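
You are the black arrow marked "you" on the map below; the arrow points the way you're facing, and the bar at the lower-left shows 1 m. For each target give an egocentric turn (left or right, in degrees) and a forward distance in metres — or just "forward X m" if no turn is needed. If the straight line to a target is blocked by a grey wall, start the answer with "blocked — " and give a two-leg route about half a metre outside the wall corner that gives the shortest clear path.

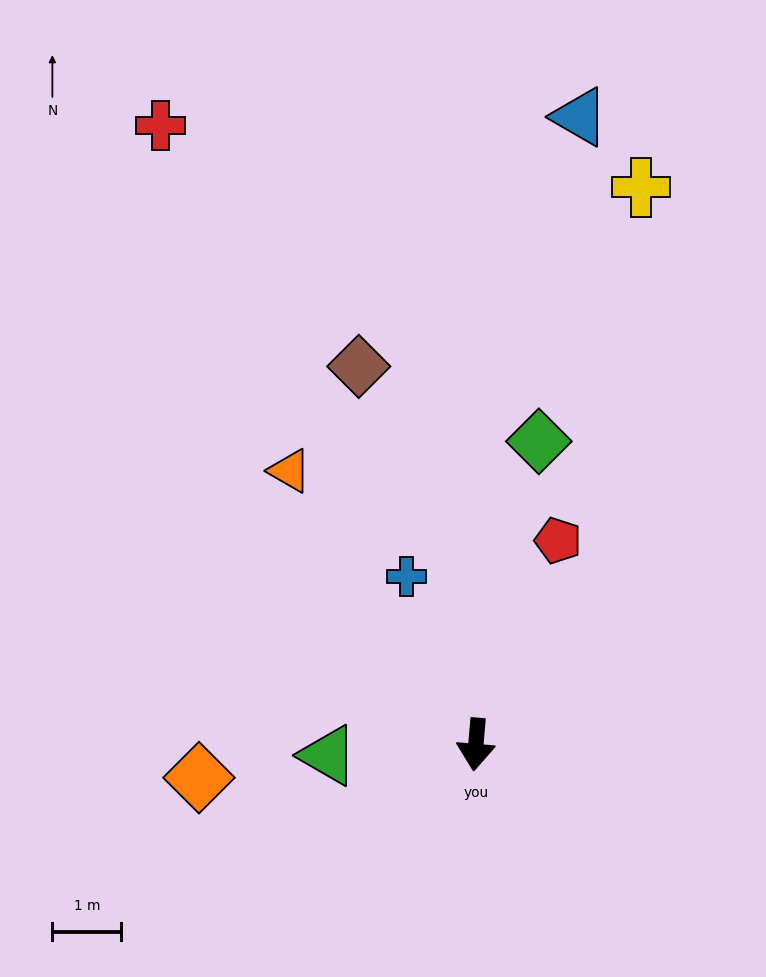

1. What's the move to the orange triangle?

turn right 141°, forward 4.8 m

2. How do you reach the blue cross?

turn right 153°, forward 2.6 m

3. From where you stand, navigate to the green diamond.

turn left 173°, forward 4.5 m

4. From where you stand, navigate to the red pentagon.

turn left 163°, forward 3.2 m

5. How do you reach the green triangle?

turn right 81°, forward 2.1 m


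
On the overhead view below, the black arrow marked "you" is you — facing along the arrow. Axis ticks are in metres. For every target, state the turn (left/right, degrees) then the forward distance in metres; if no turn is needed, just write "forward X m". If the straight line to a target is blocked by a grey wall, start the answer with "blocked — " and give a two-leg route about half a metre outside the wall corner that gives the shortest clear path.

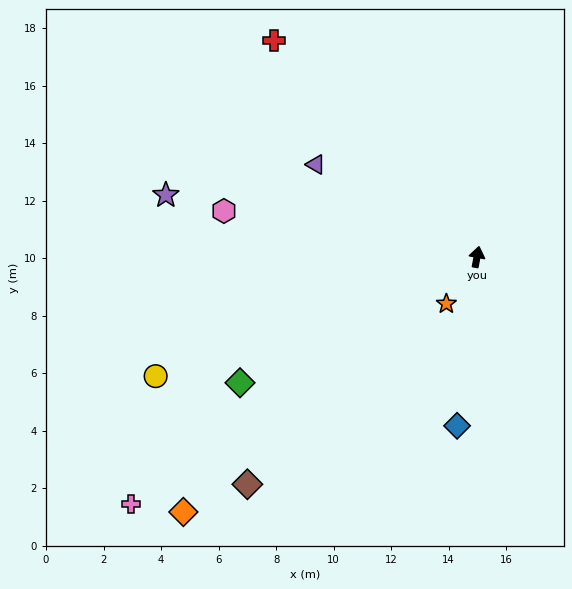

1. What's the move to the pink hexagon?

turn left 90°, forward 8.9 m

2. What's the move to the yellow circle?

turn left 121°, forward 11.9 m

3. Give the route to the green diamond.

turn left 129°, forward 9.3 m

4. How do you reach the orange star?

turn left 158°, forward 1.9 m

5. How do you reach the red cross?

turn left 54°, forward 10.3 m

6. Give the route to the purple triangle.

turn left 71°, forward 6.5 m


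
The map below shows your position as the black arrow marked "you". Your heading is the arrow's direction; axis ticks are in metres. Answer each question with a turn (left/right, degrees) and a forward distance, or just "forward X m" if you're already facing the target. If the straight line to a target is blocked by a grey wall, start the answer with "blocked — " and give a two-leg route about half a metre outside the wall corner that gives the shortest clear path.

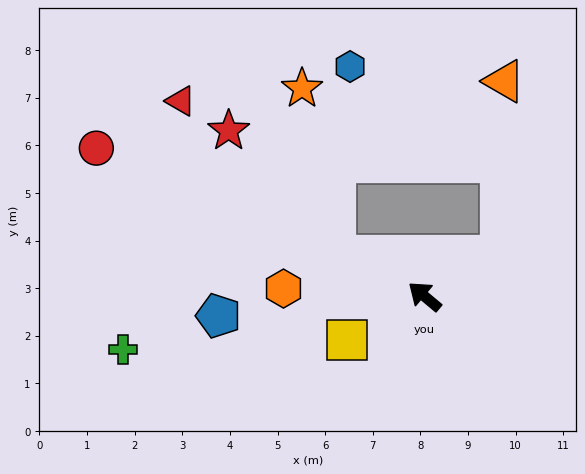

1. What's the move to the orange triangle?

blocked — turn right 112°, forward 1.8 m, then turn left 61°, forward 3.7 m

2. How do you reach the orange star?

blocked — turn left 15°, forward 2.1 m, then turn right 54°, forward 3.6 m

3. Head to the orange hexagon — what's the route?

turn left 37°, forward 3.0 m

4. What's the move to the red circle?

turn left 16°, forward 7.6 m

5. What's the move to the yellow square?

turn left 69°, forward 1.9 m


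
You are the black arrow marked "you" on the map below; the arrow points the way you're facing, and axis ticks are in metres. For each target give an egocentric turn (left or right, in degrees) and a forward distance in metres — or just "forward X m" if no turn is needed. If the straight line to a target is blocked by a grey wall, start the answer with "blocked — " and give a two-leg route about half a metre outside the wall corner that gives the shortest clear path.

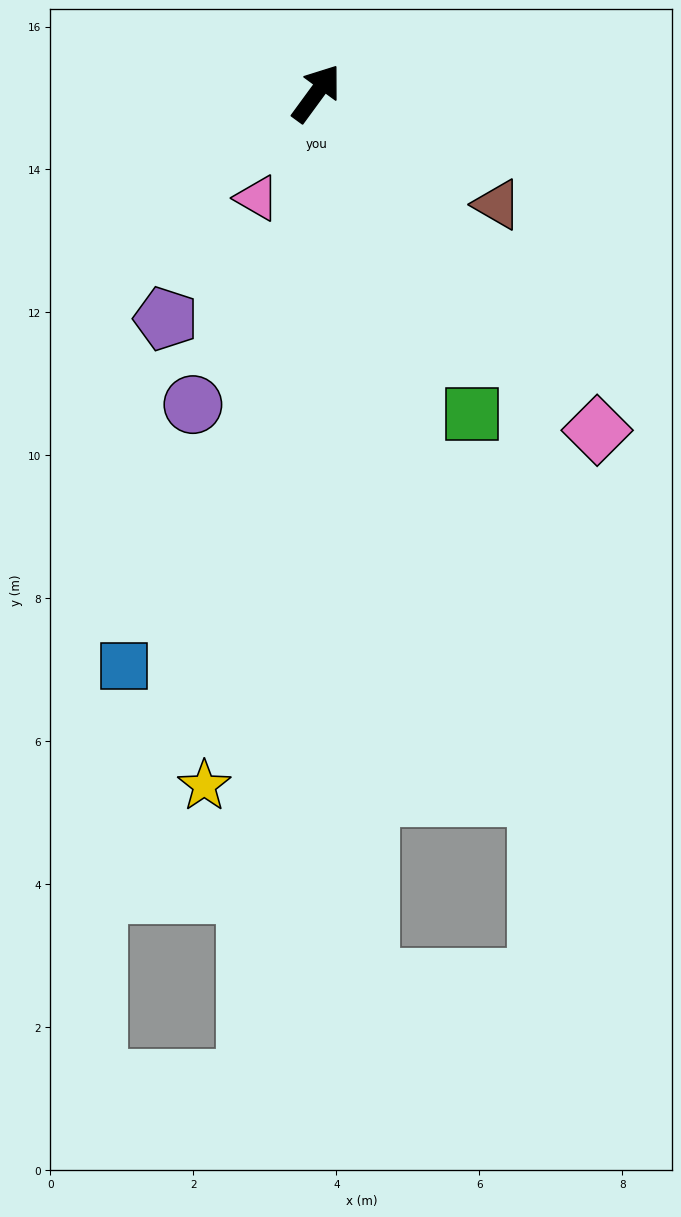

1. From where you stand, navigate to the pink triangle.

turn right 173°, forward 1.7 m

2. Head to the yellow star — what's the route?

turn right 153°, forward 9.8 m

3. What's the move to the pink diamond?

turn right 104°, forward 6.1 m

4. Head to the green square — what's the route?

turn right 118°, forward 5.0 m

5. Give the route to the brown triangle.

turn right 85°, forward 3.0 m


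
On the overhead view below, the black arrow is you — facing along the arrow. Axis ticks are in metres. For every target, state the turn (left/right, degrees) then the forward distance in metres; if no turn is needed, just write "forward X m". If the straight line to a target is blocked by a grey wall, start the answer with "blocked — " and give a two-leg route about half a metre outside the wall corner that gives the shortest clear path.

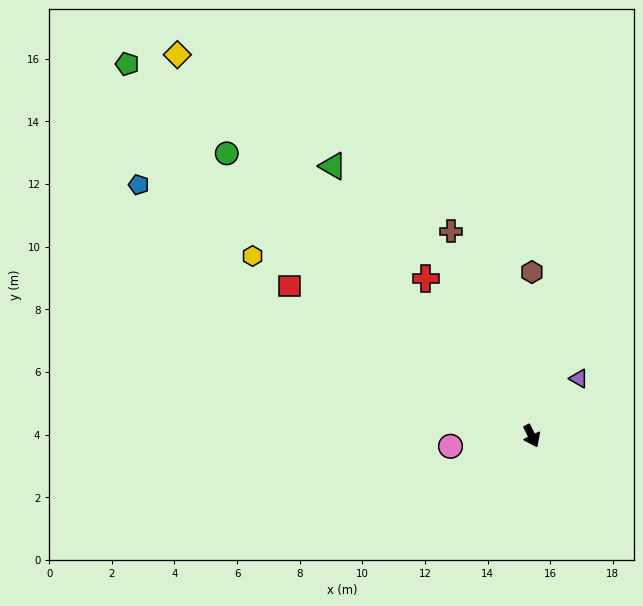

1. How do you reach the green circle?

turn right 159°, forward 13.3 m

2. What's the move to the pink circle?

turn right 109°, forward 2.6 m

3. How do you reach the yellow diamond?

turn right 163°, forward 16.6 m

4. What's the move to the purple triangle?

turn left 115°, forward 2.4 m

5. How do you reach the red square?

turn right 148°, forward 9.1 m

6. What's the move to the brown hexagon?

turn left 154°, forward 5.2 m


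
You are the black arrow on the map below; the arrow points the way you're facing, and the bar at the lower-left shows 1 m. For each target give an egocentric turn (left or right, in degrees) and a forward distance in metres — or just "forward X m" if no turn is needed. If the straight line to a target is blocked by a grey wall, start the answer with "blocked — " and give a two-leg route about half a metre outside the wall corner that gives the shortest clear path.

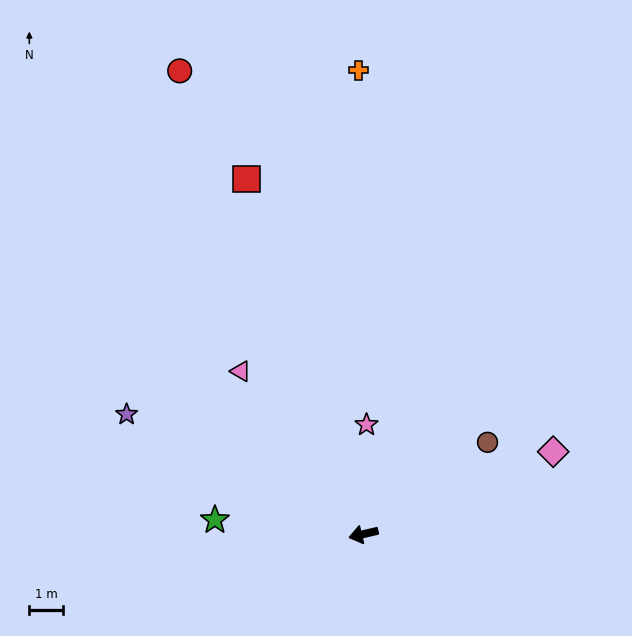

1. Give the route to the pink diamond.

turn right 170°, forward 6.2 m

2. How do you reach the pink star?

turn right 105°, forward 3.3 m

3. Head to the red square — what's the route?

turn right 85°, forward 11.3 m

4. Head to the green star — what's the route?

turn right 19°, forward 4.5 m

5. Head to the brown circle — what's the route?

turn right 157°, forward 4.6 m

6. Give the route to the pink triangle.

turn right 66°, forward 6.1 m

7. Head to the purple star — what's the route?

turn right 40°, forward 8.0 m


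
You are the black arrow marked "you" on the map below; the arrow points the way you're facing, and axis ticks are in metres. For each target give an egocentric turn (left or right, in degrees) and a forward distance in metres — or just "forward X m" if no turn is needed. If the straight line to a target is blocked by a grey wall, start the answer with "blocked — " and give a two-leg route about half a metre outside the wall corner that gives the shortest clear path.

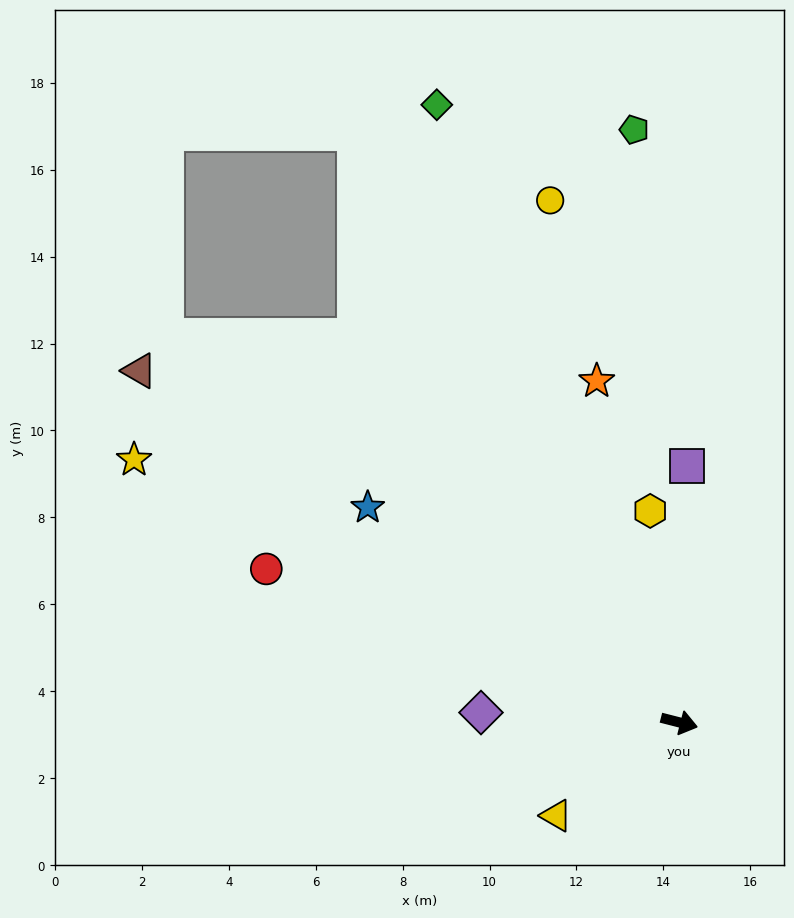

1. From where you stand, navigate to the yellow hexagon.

turn left 112°, forward 4.9 m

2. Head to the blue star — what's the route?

turn left 160°, forward 8.7 m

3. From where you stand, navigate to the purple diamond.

turn right 169°, forward 4.6 m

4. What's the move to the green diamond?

turn left 126°, forward 15.3 m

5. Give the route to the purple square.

turn left 103°, forward 5.9 m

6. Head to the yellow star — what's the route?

turn left 169°, forward 13.9 m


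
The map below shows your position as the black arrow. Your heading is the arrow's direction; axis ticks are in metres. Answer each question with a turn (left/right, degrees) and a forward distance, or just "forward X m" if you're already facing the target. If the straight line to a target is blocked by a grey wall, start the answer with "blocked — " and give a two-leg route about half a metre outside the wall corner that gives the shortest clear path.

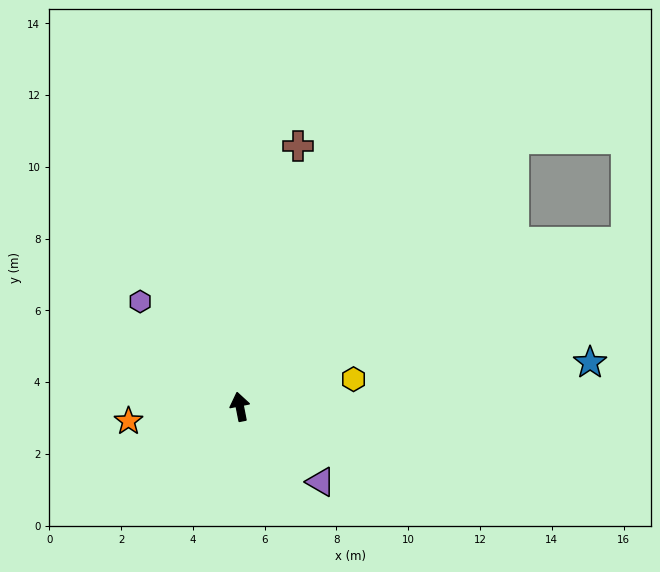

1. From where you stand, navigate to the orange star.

turn left 86°, forward 3.1 m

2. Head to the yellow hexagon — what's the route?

turn right 87°, forward 3.3 m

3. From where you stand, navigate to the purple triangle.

turn right 144°, forward 3.1 m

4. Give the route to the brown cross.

turn right 24°, forward 7.4 m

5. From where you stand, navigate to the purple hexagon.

turn left 32°, forward 4.0 m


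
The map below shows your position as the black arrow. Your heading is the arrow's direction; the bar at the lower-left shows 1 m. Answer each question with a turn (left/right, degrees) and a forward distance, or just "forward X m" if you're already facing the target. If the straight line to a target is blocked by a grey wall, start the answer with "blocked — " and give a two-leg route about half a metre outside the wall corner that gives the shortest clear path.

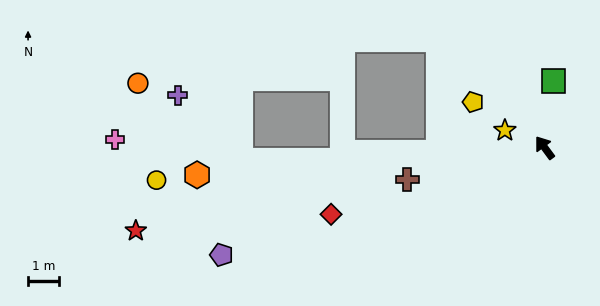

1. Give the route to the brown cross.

turn left 67°, forward 4.6 m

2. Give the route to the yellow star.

turn left 30°, forward 1.4 m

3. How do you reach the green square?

turn right 44°, forward 2.2 m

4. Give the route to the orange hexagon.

turn left 58°, forward 11.4 m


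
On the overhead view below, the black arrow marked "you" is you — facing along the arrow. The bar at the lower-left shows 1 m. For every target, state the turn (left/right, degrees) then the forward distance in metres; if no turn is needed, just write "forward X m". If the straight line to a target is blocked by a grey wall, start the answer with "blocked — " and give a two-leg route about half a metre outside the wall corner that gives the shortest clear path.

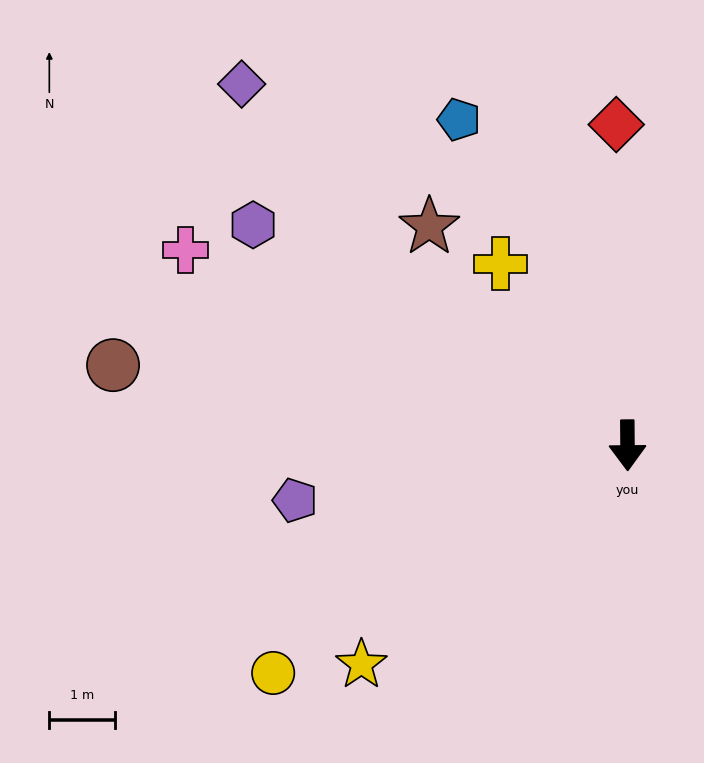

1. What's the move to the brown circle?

turn right 99°, forward 8.0 m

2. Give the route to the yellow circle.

turn right 58°, forward 6.5 m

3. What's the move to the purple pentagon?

turn right 81°, forward 5.2 m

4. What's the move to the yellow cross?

turn right 145°, forward 3.4 m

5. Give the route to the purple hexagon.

turn right 121°, forward 6.7 m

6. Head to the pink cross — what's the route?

turn right 114°, forward 7.4 m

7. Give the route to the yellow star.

turn right 51°, forward 5.3 m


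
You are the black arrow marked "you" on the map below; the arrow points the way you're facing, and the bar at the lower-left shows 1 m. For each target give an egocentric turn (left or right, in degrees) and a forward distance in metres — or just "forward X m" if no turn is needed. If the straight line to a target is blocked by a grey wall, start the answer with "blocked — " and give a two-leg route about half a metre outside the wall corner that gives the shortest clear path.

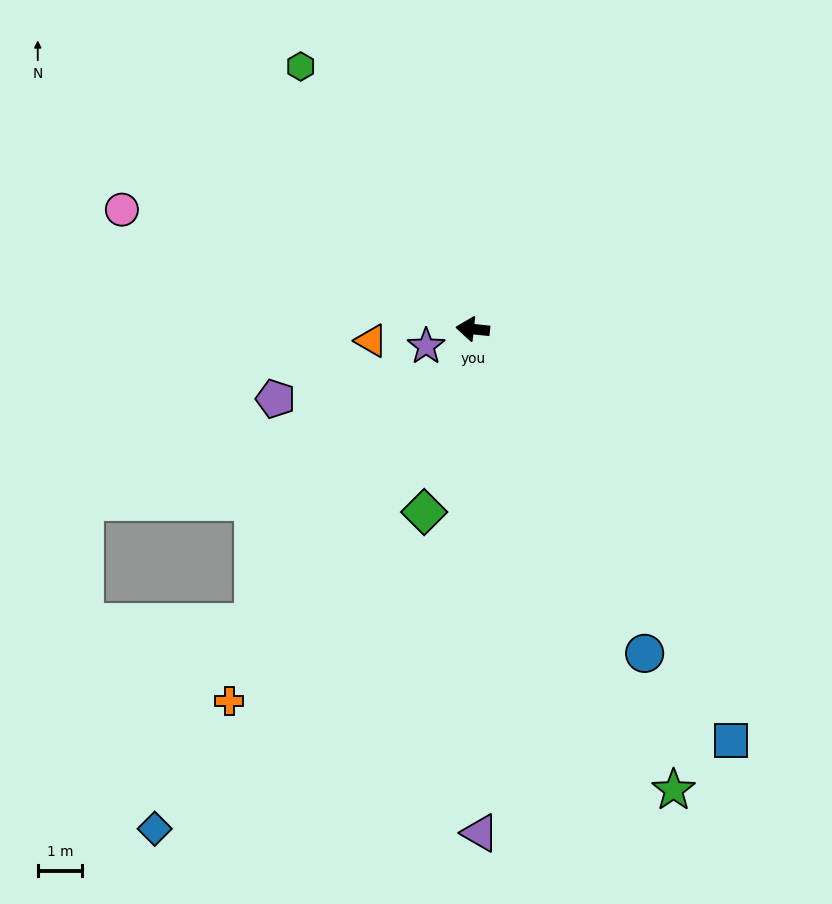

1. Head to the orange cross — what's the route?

turn left 63°, forward 10.0 m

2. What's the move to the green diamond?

turn left 81°, forward 4.2 m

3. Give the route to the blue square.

turn left 128°, forward 10.9 m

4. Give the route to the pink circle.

turn right 13°, forward 8.3 m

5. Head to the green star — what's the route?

turn left 120°, forward 11.3 m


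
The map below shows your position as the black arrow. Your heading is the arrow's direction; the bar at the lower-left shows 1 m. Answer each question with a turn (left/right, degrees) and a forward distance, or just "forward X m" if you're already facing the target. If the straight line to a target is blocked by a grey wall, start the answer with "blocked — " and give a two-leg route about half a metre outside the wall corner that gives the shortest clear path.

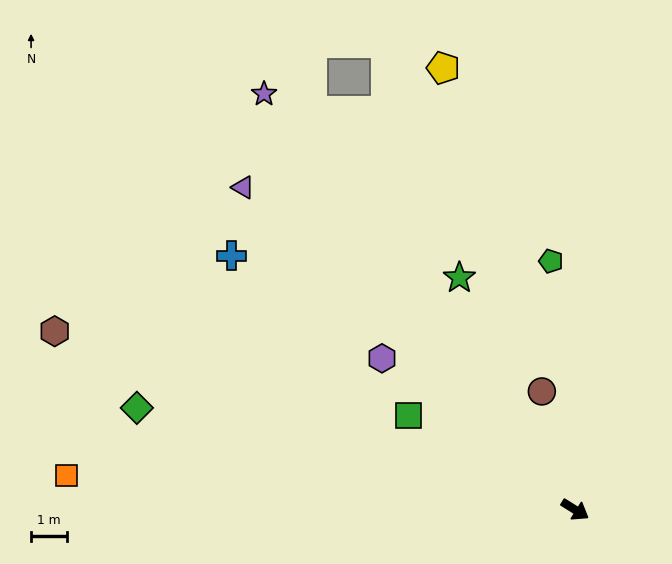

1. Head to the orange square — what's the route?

turn right 152°, forward 14.4 m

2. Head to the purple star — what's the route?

turn left 159°, forward 14.6 m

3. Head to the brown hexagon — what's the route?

turn right 167°, forward 15.5 m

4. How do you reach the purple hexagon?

turn left 174°, forward 6.9 m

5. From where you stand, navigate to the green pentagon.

turn left 127°, forward 7.0 m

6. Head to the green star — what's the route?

turn left 148°, forward 7.3 m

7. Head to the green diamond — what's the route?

turn right 161°, forward 12.7 m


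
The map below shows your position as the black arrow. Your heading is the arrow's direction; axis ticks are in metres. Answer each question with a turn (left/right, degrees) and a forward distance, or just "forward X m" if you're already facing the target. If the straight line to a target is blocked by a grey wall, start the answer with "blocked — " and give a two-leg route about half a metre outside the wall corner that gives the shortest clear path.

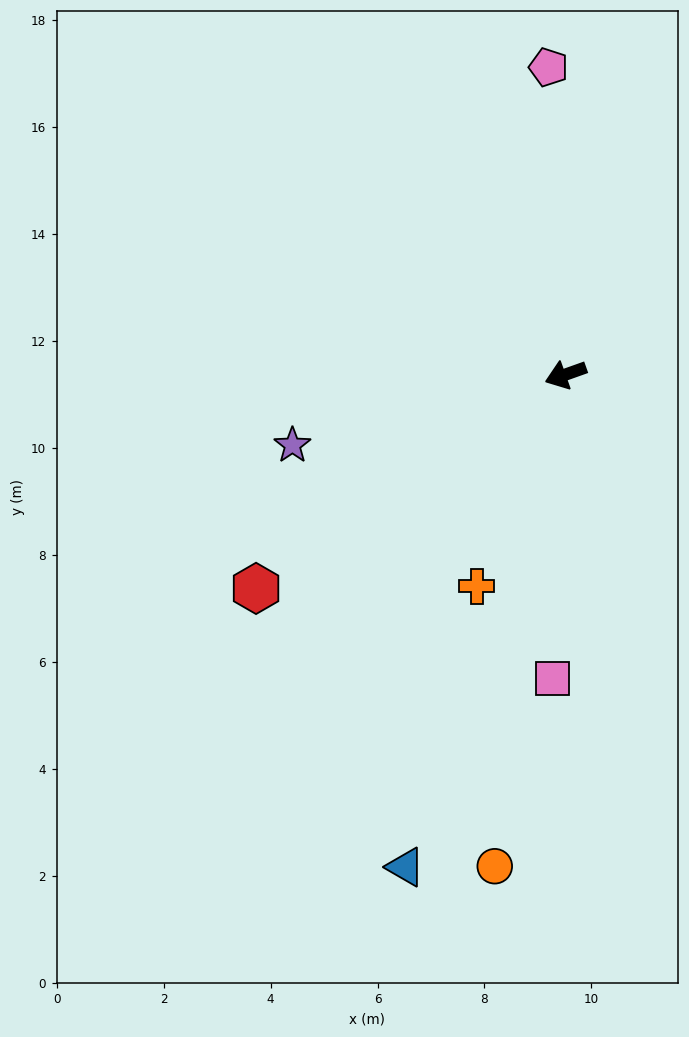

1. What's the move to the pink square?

turn left 68°, forward 5.7 m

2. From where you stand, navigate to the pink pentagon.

turn right 106°, forward 5.8 m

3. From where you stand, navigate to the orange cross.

turn left 48°, forward 4.3 m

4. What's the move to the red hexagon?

turn left 15°, forward 7.0 m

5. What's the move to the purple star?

turn right 5°, forward 5.3 m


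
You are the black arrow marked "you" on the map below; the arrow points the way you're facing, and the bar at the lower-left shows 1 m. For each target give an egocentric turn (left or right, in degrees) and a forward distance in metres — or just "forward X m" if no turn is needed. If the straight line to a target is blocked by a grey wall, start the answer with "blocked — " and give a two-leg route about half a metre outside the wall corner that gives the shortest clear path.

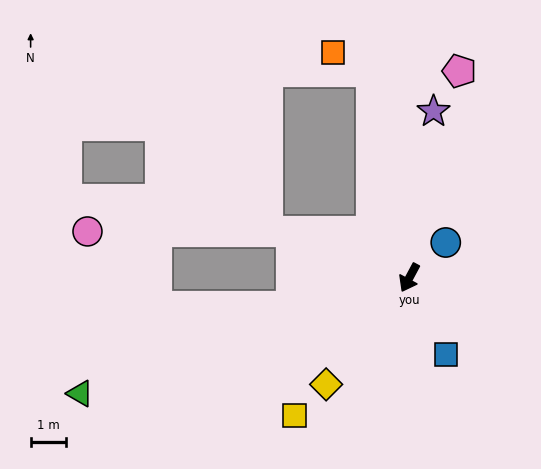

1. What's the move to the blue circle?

turn left 162°, forward 1.4 m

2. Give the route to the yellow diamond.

turn right 10°, forward 3.8 m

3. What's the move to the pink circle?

blocked — turn right 83°, forward 3.6 m, then turn left 21°, forward 5.8 m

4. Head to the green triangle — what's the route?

turn right 42°, forward 9.9 m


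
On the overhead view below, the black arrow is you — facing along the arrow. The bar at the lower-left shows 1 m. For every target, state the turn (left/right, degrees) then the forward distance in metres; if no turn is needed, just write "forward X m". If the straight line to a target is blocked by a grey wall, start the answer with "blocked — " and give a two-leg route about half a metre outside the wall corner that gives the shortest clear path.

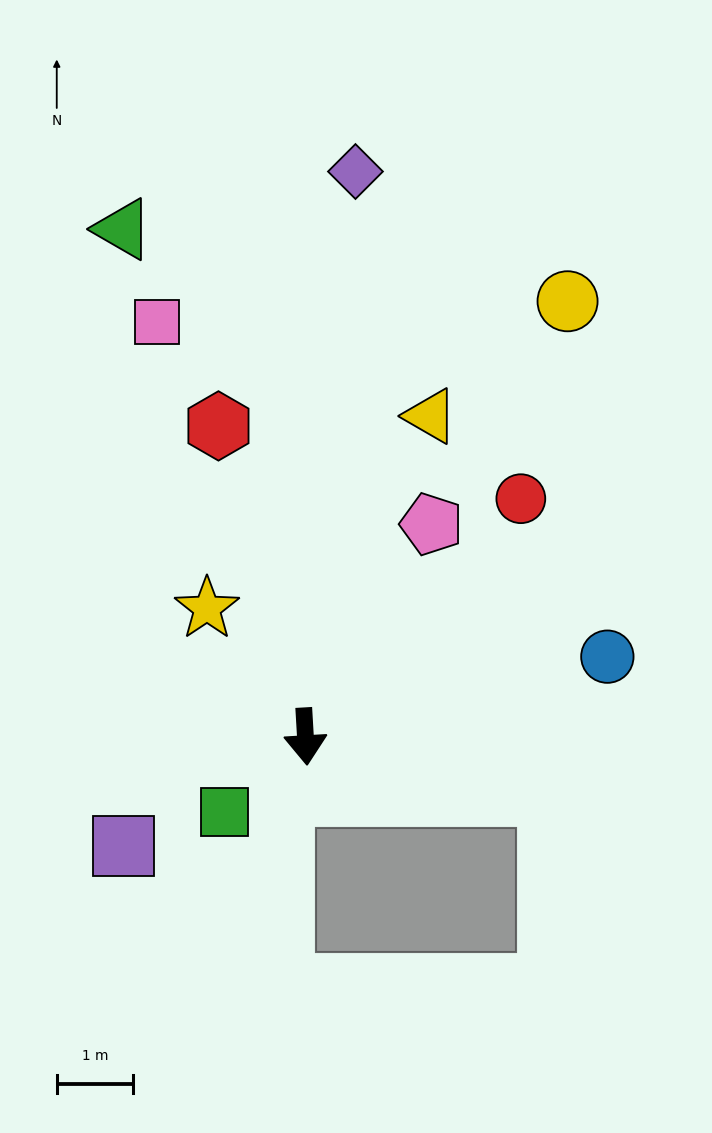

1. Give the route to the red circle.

turn left 135°, forward 4.2 m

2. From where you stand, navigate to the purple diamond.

turn left 172°, forward 7.4 m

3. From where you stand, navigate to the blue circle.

turn left 102°, forward 4.1 m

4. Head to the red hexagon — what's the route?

turn right 168°, forward 4.2 m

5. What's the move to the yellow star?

turn right 146°, forward 2.1 m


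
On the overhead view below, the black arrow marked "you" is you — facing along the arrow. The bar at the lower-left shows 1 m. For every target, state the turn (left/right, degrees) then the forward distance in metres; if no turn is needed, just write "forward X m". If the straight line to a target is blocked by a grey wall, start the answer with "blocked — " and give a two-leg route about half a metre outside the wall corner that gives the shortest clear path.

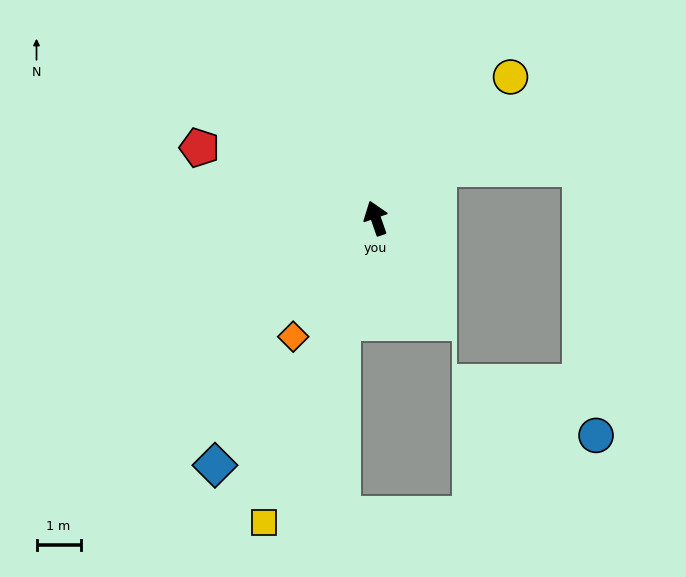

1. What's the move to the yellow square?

turn left 141°, forward 7.4 m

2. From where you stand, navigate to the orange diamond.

turn left 126°, forward 3.3 m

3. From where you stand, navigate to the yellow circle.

turn right 63°, forward 4.4 m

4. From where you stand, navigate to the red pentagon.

turn left 49°, forward 4.3 m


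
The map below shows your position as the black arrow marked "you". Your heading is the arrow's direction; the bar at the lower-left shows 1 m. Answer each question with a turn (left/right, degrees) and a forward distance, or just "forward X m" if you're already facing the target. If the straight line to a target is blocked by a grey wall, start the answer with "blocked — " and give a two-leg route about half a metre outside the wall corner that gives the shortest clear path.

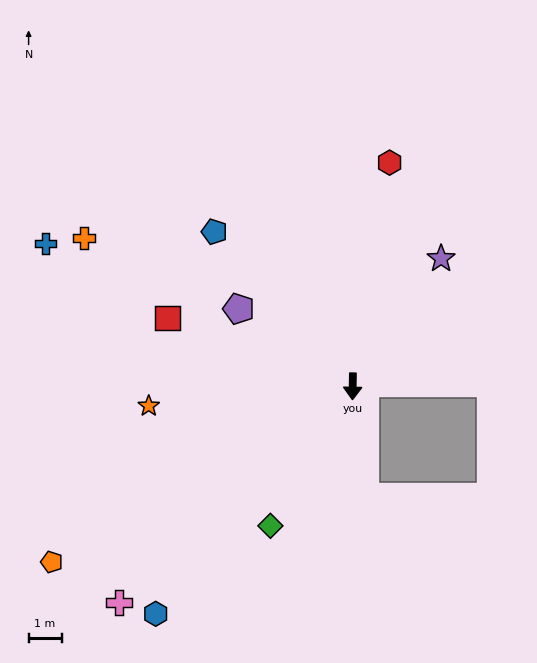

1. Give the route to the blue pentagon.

turn right 137°, forward 6.3 m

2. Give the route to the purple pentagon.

turn right 123°, forward 4.2 m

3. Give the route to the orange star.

turn right 84°, forward 6.2 m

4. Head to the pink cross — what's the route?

turn right 46°, forward 9.7 m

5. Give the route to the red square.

turn right 109°, forward 6.0 m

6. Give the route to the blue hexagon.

turn right 40°, forward 9.1 m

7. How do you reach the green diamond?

turn right 30°, forward 4.9 m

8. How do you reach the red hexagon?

turn left 172°, forward 6.9 m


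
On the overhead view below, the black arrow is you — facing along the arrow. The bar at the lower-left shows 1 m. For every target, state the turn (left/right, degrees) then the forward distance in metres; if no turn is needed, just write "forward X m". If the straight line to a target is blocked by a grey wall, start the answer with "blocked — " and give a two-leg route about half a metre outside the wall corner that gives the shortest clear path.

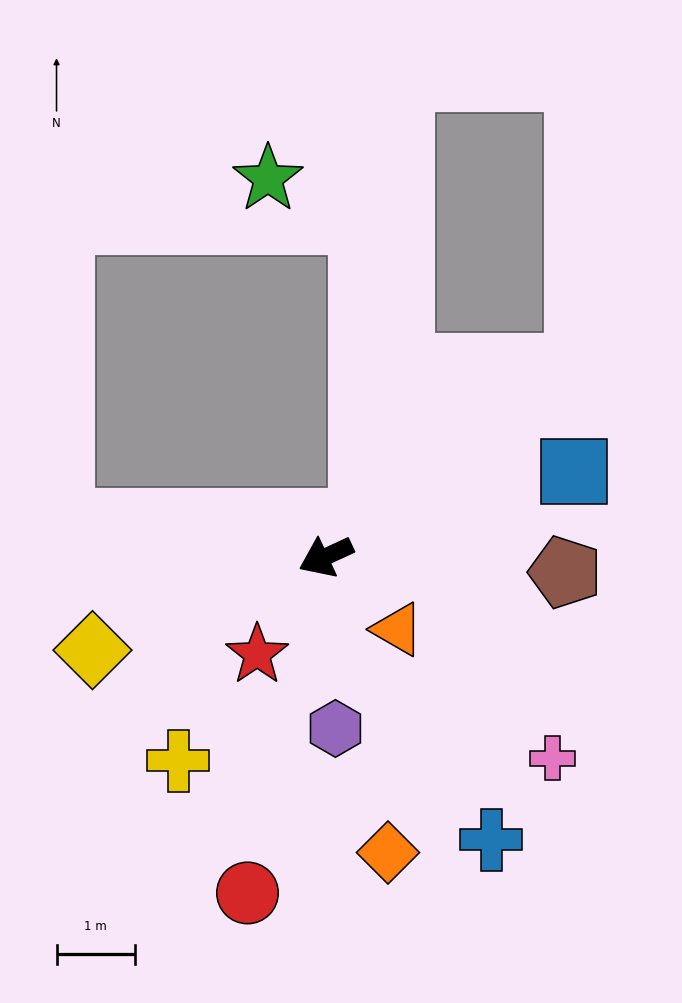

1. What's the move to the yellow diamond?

turn right 3°, forward 3.2 m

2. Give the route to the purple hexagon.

turn left 68°, forward 2.2 m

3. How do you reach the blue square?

turn left 174°, forward 3.3 m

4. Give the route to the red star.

turn left 30°, forward 1.5 m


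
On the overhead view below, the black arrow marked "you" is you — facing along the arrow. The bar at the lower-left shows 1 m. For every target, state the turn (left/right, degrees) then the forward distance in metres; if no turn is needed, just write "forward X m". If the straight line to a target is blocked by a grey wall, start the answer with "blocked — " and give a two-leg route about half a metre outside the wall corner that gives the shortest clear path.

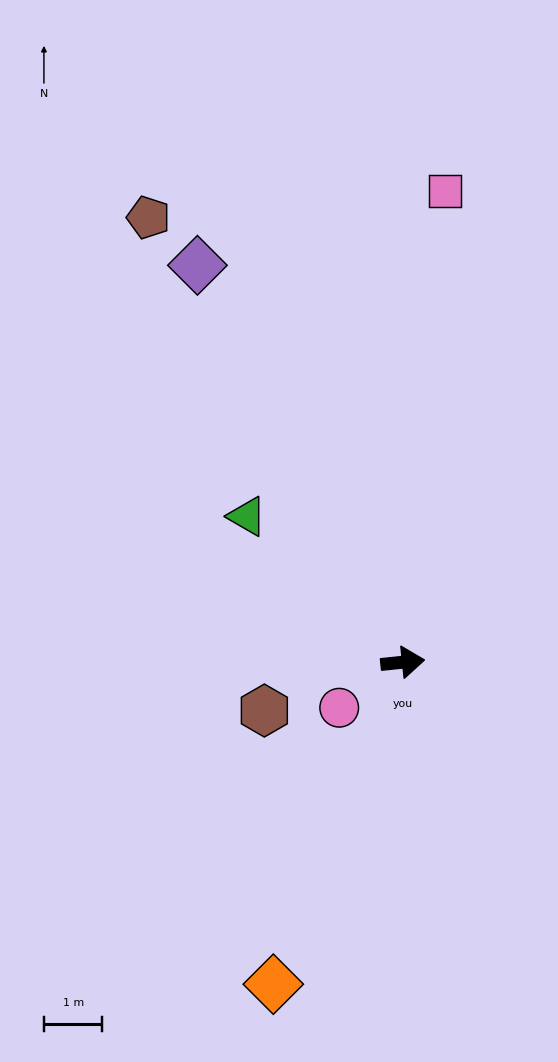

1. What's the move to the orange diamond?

turn right 118°, forward 5.9 m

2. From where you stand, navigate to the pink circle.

turn right 150°, forward 1.3 m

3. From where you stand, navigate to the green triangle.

turn left 131°, forward 3.6 m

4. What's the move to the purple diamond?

turn left 111°, forward 7.6 m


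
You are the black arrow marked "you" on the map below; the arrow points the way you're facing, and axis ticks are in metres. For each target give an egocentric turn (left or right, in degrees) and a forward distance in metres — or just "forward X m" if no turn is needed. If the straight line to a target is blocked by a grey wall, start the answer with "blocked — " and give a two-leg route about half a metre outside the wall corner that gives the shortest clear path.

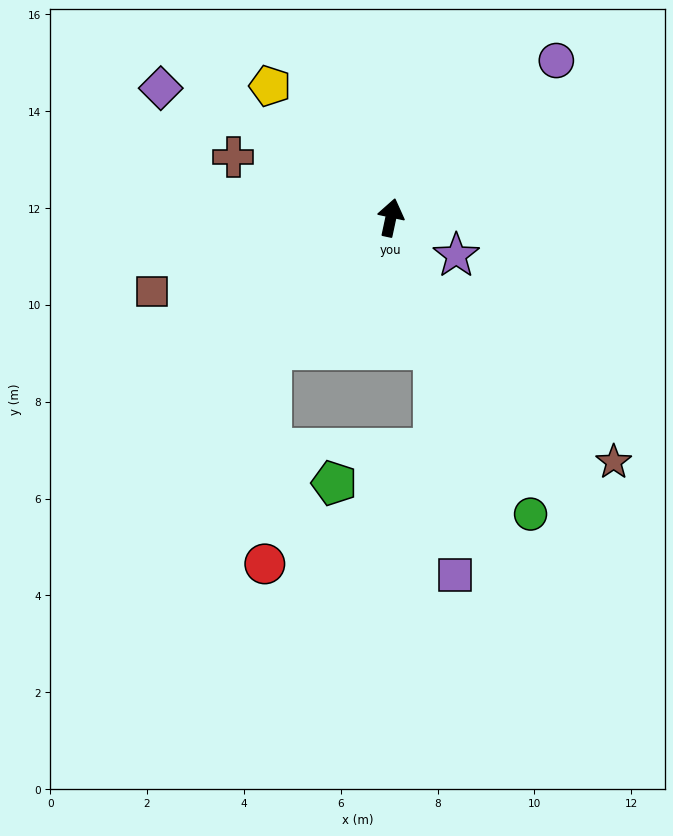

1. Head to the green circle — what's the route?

turn right 143°, forward 6.8 m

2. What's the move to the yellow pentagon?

turn left 55°, forward 3.7 m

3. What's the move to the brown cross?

turn left 81°, forward 3.5 m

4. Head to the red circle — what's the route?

blocked — turn left 150°, forward 3.7 m, then turn left 40°, forward 4.4 m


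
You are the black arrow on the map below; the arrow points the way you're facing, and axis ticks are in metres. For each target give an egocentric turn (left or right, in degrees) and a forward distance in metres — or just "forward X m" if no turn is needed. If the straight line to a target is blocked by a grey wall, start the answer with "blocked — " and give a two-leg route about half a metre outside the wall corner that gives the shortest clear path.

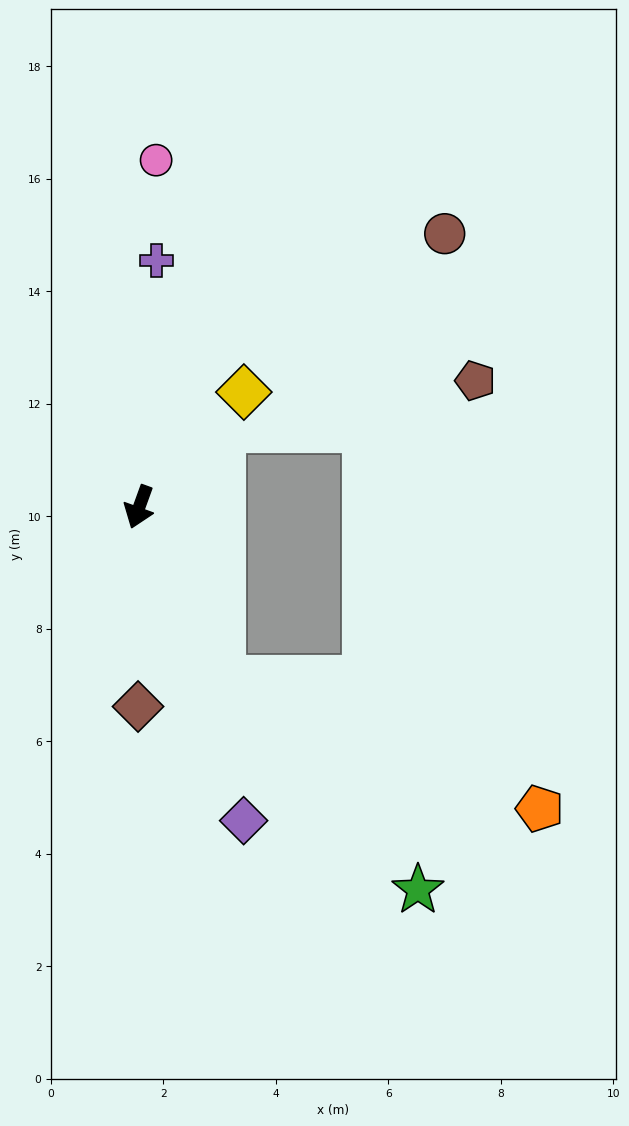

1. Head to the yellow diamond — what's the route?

turn left 158°, forward 2.8 m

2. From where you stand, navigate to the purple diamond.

turn left 38°, forward 5.9 m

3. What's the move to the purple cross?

turn right 164°, forward 4.4 m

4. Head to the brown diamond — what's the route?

turn left 20°, forward 3.5 m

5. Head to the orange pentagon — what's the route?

blocked — turn left 46°, forward 3.4 m, then turn left 42°, forward 6.1 m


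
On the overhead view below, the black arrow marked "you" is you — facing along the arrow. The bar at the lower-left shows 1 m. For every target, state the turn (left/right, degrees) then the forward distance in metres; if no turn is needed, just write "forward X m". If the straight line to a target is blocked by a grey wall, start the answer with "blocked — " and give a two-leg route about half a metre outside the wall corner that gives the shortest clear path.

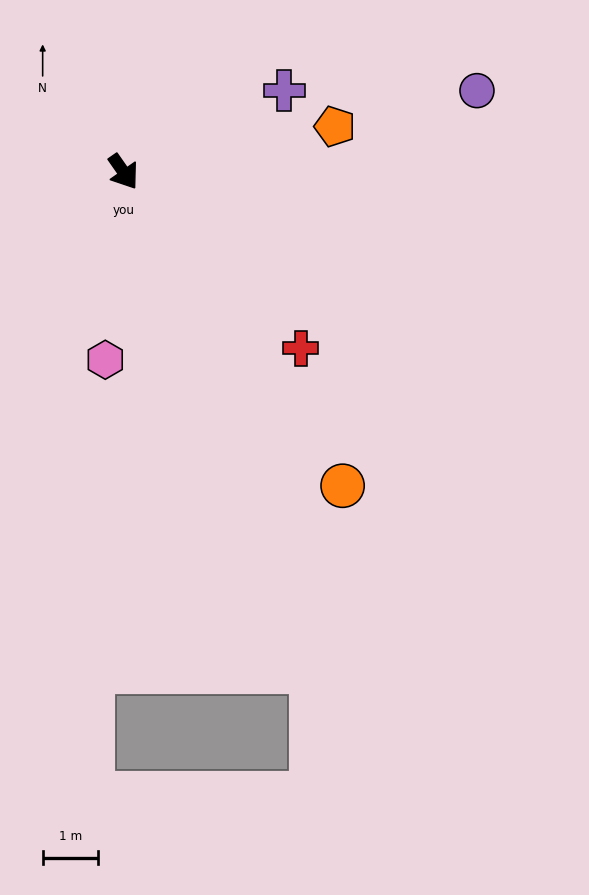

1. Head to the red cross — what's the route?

turn left 10°, forward 4.5 m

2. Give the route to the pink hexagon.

turn right 40°, forward 3.4 m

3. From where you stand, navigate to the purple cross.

turn left 82°, forward 3.3 m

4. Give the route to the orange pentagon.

turn left 67°, forward 3.9 m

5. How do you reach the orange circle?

forward 6.9 m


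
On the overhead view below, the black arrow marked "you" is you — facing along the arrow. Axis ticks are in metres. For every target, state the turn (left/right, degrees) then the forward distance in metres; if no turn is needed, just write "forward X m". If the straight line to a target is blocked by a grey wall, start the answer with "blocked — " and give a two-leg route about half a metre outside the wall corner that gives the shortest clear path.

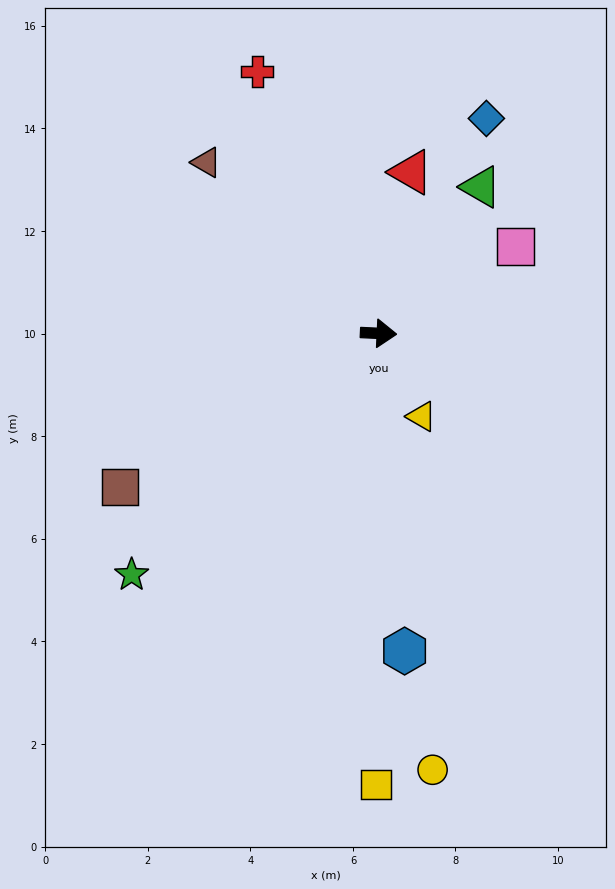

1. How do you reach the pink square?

turn left 35°, forward 3.2 m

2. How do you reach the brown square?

turn right 147°, forward 5.9 m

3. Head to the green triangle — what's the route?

turn left 58°, forward 3.5 m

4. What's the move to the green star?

turn right 133°, forward 6.7 m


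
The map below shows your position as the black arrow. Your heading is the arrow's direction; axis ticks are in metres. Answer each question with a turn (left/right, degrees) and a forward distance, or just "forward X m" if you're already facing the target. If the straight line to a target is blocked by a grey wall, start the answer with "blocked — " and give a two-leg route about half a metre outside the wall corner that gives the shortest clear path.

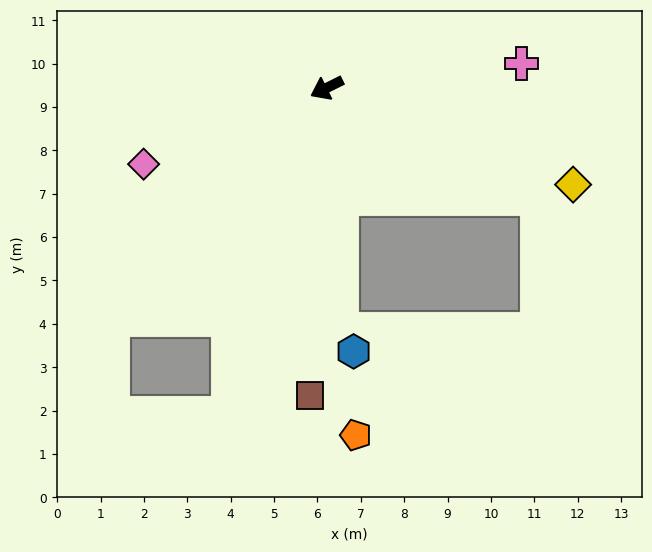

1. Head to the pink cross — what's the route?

turn left 161°, forward 4.5 m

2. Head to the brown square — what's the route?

turn left 60°, forward 7.1 m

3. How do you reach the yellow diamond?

turn left 132°, forward 6.1 m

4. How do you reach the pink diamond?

turn right 4°, forward 4.6 m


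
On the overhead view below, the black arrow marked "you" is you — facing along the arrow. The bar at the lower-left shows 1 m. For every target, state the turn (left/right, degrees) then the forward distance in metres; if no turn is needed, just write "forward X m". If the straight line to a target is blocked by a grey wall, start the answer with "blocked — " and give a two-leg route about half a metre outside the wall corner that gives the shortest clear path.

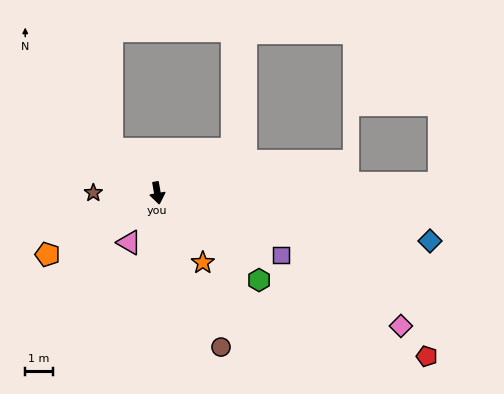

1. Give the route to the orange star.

turn left 23°, forward 3.0 m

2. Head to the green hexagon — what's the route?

turn left 40°, forward 4.9 m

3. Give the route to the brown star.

turn right 100°, forward 2.3 m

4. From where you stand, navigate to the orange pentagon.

turn right 71°, forward 4.6 m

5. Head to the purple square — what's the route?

turn left 54°, forward 5.1 m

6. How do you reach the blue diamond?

turn left 70°, forward 10.1 m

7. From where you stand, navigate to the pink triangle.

turn right 40°, forward 2.1 m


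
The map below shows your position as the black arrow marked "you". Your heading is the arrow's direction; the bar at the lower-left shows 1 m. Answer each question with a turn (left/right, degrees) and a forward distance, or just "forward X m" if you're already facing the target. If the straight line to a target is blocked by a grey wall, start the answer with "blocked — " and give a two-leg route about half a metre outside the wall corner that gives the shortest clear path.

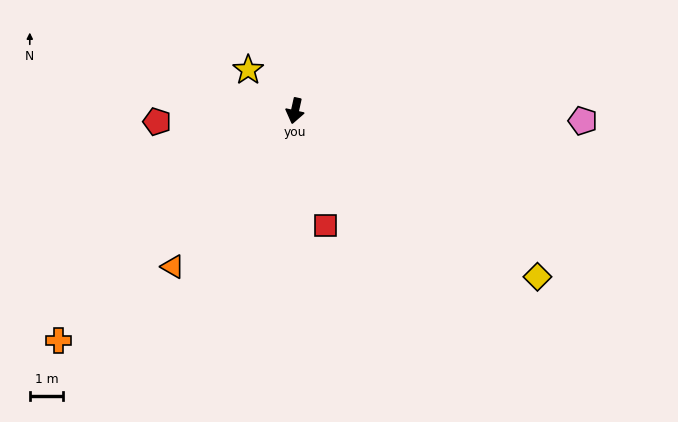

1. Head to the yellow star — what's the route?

turn right 119°, forward 1.9 m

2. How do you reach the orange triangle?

turn right 26°, forward 5.9 m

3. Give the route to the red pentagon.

turn right 73°, forward 4.1 m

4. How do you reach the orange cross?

turn right 33°, forward 9.9 m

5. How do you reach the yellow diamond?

turn left 68°, forward 8.8 m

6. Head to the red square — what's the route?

turn left 28°, forward 3.6 m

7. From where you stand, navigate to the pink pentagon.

turn left 101°, forward 8.6 m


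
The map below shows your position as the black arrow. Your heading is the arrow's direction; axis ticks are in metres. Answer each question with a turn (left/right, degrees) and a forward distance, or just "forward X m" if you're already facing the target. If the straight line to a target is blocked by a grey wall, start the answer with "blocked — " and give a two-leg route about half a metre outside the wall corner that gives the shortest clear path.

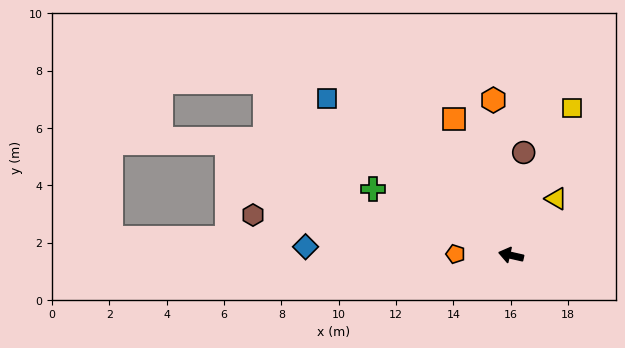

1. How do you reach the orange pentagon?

turn left 12°, forward 1.9 m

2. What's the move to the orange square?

turn right 54°, forward 5.2 m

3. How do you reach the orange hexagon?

turn right 71°, forward 5.5 m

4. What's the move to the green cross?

turn right 13°, forward 5.3 m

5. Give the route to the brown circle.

turn right 84°, forward 3.6 m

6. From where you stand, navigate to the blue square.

turn right 28°, forward 8.4 m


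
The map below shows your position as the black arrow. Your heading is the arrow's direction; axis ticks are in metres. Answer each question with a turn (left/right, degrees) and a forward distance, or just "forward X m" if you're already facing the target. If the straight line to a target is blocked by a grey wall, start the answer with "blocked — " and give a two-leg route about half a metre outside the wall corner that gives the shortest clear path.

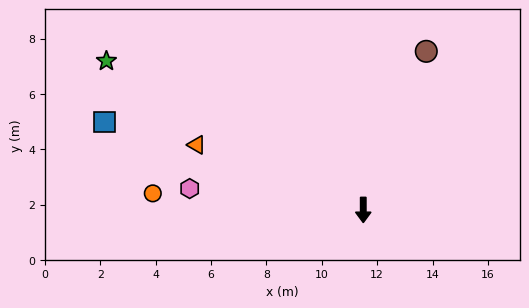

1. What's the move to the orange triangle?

turn right 111°, forward 6.5 m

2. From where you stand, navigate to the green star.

turn right 120°, forward 10.7 m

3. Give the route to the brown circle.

turn left 158°, forward 6.2 m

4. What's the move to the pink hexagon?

turn right 97°, forward 6.3 m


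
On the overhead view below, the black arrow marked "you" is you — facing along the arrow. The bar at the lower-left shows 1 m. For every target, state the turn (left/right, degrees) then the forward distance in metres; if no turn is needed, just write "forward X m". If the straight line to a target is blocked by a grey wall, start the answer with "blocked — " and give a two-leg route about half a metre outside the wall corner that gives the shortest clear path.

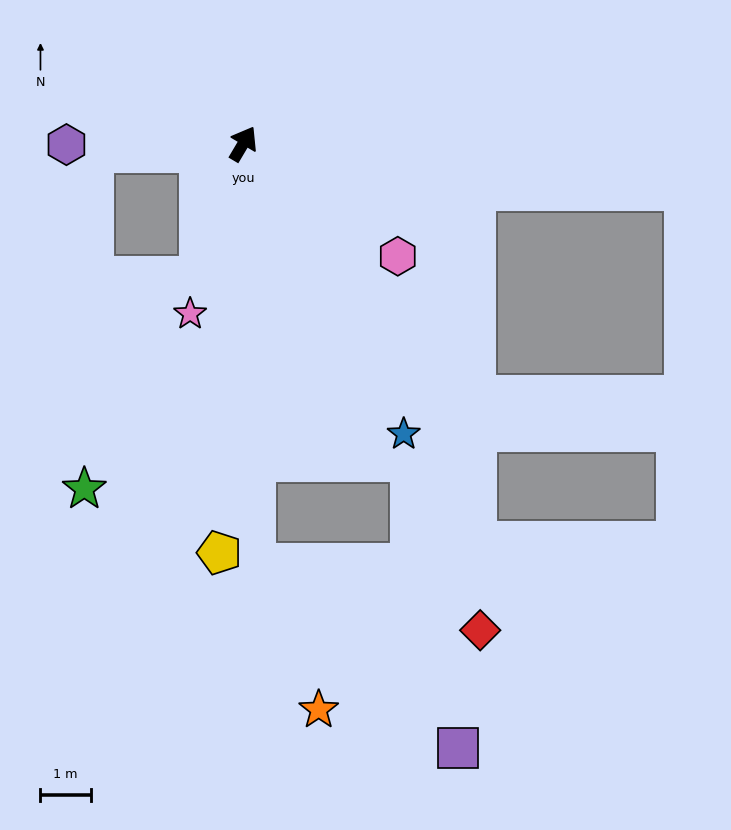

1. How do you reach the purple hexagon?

turn left 121°, forward 3.5 m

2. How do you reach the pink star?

turn right 167°, forward 3.5 m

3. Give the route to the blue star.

turn right 120°, forward 6.6 m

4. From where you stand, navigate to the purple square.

blocked — turn right 148°, forward 8.3 m, then turn left 47°, forward 5.4 m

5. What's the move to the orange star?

blocked — turn right 148°, forward 8.3 m, then turn left 23°, forward 3.2 m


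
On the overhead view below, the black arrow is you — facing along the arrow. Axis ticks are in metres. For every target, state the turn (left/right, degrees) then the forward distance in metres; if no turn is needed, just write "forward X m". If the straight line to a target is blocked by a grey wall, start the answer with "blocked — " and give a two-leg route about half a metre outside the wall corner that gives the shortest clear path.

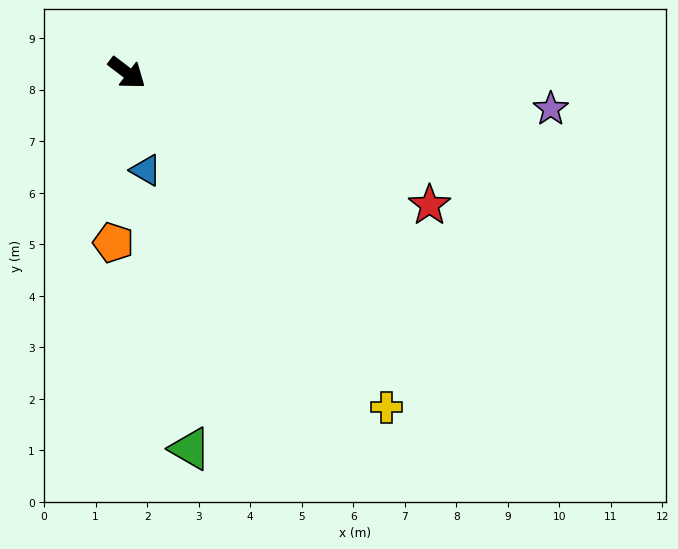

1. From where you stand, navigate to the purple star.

turn left 32°, forward 8.3 m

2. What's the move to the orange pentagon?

turn right 57°, forward 3.3 m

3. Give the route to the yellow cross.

turn right 15°, forward 8.2 m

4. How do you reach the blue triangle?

turn right 42°, forward 1.9 m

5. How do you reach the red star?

turn left 14°, forward 6.4 m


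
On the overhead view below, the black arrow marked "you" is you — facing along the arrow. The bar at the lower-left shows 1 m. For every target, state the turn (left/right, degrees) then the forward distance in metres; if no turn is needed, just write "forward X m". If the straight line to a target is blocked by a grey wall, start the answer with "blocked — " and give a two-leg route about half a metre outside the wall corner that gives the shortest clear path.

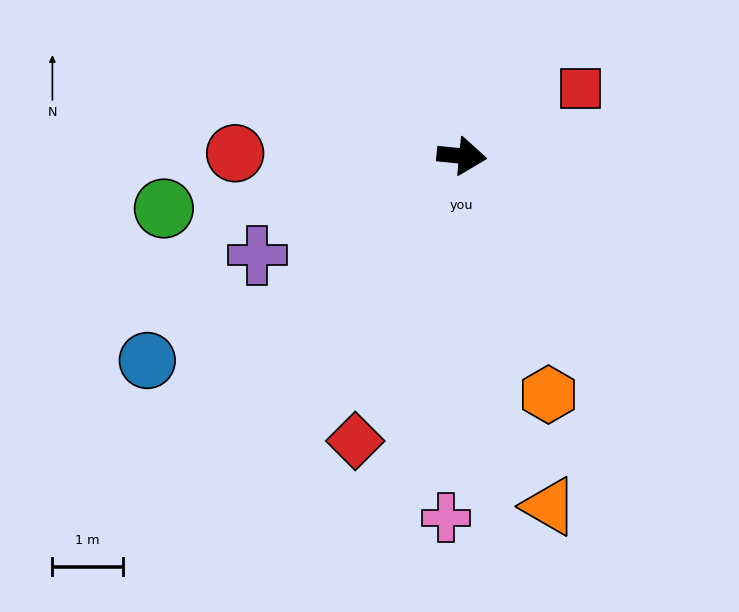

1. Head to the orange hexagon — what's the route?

turn right 64°, forward 3.6 m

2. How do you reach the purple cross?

turn right 148°, forward 3.2 m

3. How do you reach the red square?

turn left 35°, forward 1.9 m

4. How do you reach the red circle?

turn right 175°, forward 3.2 m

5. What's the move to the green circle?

turn right 164°, forward 4.3 m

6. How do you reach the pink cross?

turn right 87°, forward 5.1 m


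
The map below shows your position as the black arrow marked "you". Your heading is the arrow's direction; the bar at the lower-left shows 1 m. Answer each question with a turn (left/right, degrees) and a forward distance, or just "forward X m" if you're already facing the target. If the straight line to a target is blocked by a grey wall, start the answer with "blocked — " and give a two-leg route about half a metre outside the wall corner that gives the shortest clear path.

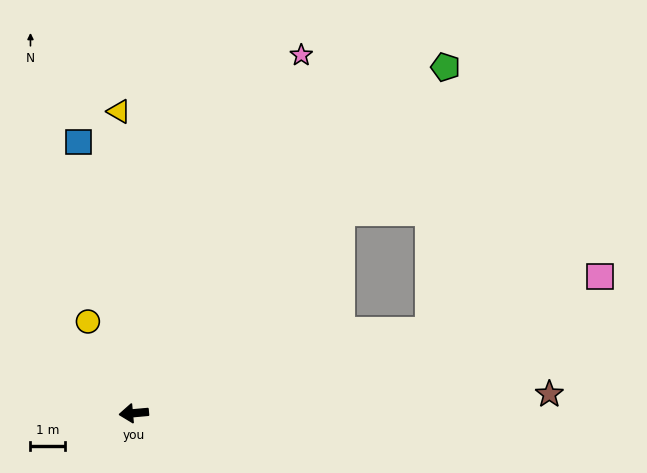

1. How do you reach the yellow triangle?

turn right 92°, forward 8.7 m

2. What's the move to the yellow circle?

turn right 69°, forward 3.0 m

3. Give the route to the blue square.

turn right 84°, forward 8.0 m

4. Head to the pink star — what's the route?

turn right 120°, forward 11.4 m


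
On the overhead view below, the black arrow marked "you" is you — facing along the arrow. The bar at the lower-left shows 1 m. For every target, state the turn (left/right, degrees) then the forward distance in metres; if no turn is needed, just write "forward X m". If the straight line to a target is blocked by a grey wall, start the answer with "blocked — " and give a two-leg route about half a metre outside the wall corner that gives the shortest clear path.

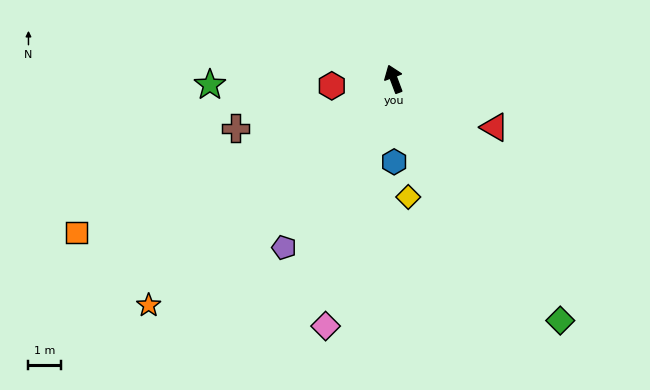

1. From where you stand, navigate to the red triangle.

turn right 136°, forward 3.4 m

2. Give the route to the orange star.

turn left 112°, forward 10.2 m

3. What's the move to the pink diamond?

turn left 144°, forward 7.9 m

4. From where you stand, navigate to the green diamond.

turn right 166°, forward 9.0 m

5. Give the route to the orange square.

turn left 95°, forward 10.8 m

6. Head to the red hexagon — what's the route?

turn left 76°, forward 1.9 m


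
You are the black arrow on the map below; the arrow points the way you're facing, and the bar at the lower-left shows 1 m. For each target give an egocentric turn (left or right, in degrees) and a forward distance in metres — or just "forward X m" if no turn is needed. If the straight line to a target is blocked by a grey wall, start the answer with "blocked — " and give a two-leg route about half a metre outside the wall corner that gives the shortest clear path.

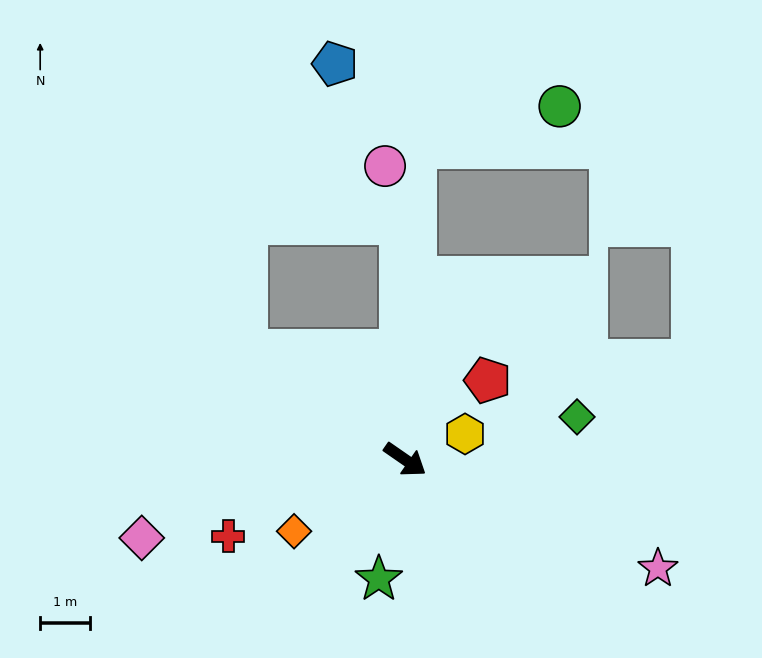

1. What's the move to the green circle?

blocked — turn left 123°, forward 6.2 m, then turn right 72°, forward 3.0 m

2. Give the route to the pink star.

turn left 11°, forward 5.5 m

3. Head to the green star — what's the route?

turn right 68°, forward 2.4 m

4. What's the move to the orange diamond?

turn right 112°, forward 2.6 m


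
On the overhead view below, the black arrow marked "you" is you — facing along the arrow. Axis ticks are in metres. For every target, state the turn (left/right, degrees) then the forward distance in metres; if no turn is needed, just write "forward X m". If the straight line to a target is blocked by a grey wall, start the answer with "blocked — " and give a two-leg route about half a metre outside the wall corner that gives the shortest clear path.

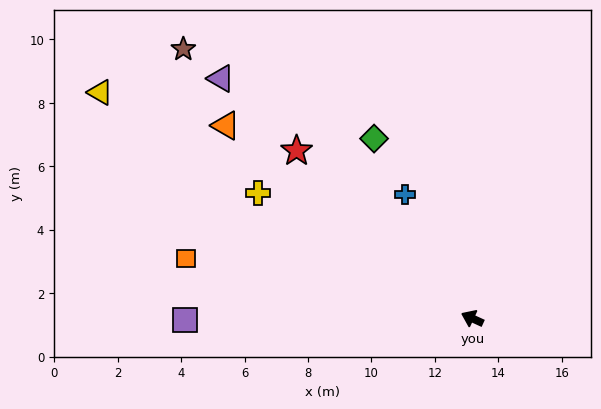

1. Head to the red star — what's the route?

turn right 19°, forward 7.7 m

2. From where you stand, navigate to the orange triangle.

turn right 13°, forward 9.9 m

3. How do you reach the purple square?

turn left 25°, forward 9.1 m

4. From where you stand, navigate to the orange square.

turn left 13°, forward 9.2 m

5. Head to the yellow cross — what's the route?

turn right 6°, forward 7.8 m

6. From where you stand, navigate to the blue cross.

turn right 37°, forward 4.4 m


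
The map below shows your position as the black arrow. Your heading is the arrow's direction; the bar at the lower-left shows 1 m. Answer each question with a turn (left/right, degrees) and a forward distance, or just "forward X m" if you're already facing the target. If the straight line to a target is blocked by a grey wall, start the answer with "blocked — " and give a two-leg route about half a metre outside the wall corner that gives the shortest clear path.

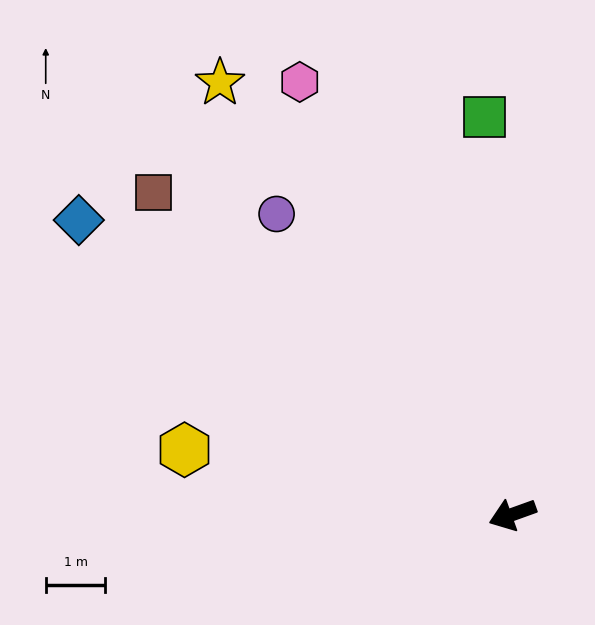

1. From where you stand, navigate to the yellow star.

turn right 76°, forward 8.8 m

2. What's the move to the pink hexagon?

turn right 84°, forward 8.1 m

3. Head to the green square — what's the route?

turn right 106°, forward 6.7 m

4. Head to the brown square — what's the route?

turn right 62°, forward 8.1 m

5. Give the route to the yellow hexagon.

turn right 31°, forward 5.6 m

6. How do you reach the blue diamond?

turn right 54°, forward 8.8 m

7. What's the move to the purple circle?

turn right 72°, forward 6.4 m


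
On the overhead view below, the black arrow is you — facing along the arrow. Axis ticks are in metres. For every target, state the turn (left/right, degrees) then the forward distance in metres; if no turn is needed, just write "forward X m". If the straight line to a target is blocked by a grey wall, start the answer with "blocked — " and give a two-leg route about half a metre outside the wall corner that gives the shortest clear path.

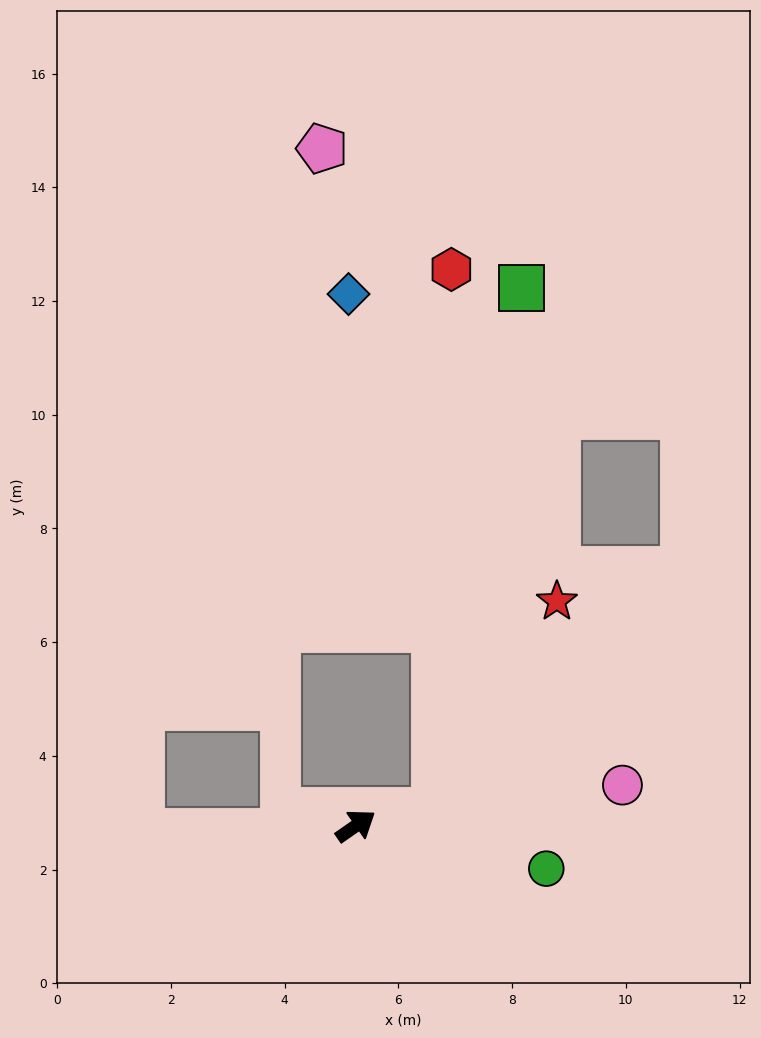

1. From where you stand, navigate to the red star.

blocked — turn right 25°, forward 1.4 m, then turn left 50°, forward 4.3 m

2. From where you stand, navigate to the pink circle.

turn right 26°, forward 4.7 m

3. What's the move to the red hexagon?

blocked — turn right 25°, forward 1.4 m, then turn left 79°, forward 9.5 m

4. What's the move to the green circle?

turn right 48°, forward 3.4 m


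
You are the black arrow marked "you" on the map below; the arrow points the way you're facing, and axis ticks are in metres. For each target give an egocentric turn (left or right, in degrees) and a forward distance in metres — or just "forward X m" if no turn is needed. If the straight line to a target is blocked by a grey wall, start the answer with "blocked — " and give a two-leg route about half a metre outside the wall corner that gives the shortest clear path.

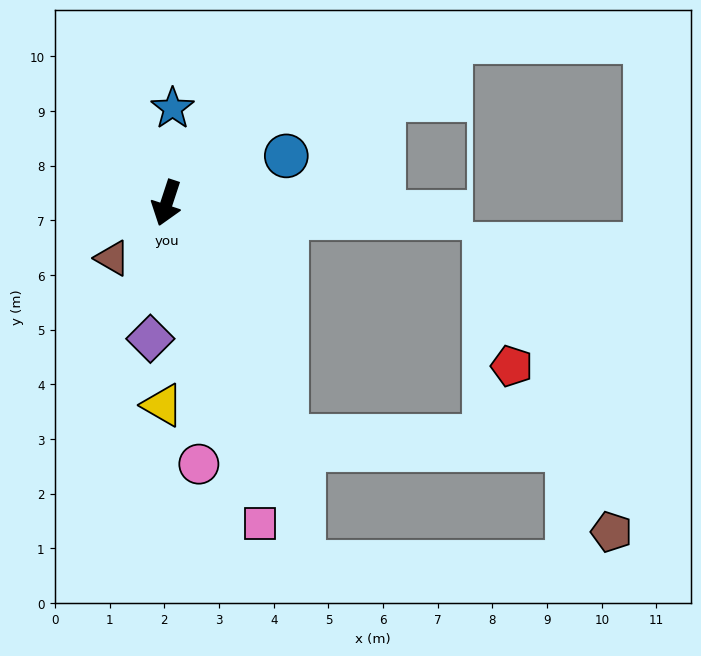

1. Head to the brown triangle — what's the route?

turn right 26°, forward 1.4 m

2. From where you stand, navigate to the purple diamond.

turn left 11°, forward 2.5 m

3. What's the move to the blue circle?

turn left 130°, forward 2.4 m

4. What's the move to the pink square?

turn left 34°, forward 6.1 m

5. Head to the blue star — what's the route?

turn right 165°, forward 1.7 m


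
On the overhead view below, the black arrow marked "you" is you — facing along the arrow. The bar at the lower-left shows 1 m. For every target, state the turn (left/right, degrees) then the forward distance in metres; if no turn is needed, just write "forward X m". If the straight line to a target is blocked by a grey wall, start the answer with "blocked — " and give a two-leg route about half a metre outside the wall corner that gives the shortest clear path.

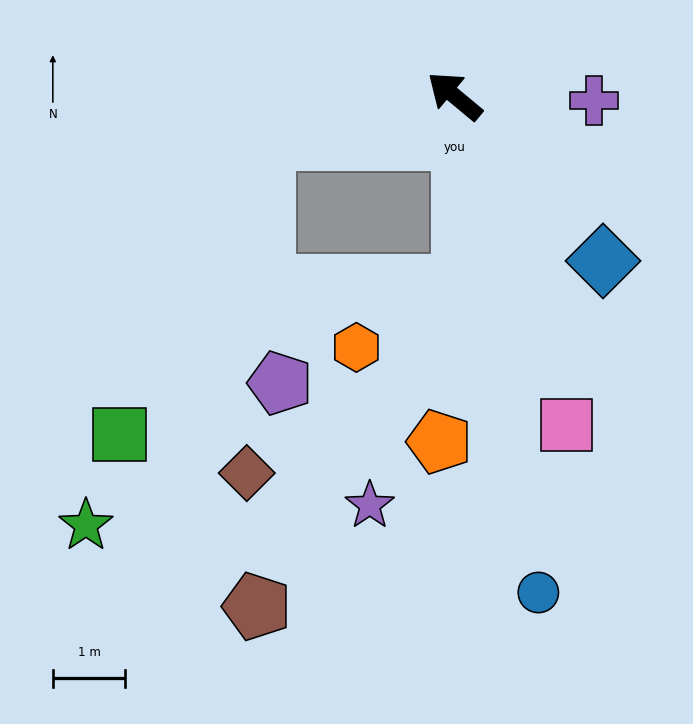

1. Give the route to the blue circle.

turn left 139°, forward 7.0 m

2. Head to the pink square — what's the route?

turn left 149°, forward 4.8 m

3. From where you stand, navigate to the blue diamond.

turn left 172°, forward 3.1 m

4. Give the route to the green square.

blocked — turn left 53°, forward 2.7 m, then turn left 51°, forward 4.6 m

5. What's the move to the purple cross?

turn right 142°, forward 1.9 m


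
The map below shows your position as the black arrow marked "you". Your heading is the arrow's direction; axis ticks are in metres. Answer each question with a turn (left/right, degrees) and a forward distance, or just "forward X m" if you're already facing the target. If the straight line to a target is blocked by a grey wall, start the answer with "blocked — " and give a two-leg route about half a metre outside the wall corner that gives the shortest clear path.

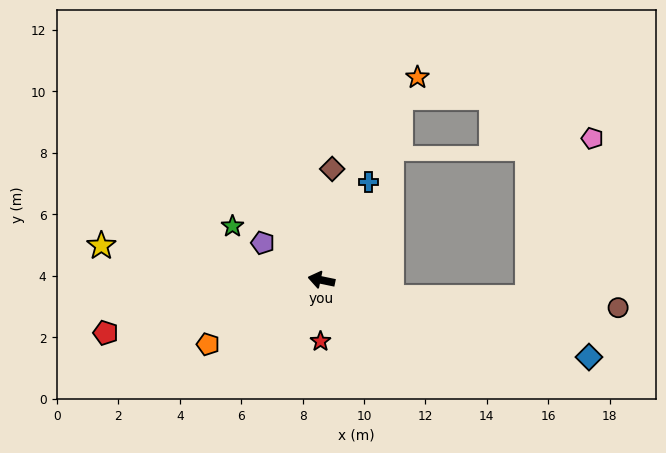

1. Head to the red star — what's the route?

turn left 101°, forward 2.0 m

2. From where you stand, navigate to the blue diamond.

turn left 176°, forward 9.1 m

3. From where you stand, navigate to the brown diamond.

turn right 84°, forward 3.6 m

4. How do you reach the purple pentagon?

turn right 21°, forward 2.3 m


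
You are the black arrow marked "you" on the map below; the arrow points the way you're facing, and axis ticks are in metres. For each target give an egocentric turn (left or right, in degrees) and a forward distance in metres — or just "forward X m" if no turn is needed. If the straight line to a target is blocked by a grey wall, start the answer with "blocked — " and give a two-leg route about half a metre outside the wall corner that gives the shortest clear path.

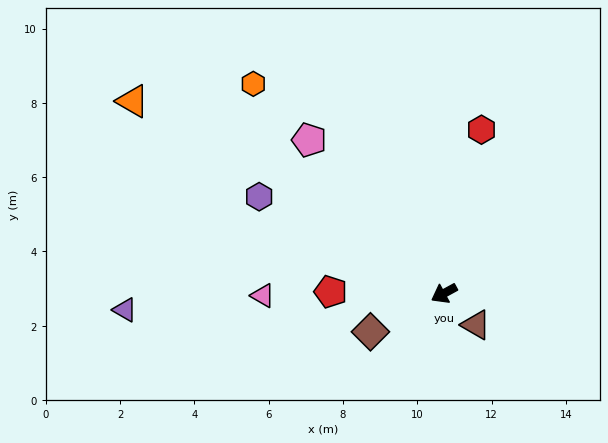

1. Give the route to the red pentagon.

turn right 29°, forward 3.1 m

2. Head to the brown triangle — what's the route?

turn left 107°, forward 1.2 m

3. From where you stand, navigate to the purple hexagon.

turn right 56°, forward 5.6 m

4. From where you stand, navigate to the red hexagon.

turn right 132°, forward 4.5 m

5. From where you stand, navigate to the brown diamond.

forward 2.2 m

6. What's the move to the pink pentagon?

turn right 77°, forward 5.5 m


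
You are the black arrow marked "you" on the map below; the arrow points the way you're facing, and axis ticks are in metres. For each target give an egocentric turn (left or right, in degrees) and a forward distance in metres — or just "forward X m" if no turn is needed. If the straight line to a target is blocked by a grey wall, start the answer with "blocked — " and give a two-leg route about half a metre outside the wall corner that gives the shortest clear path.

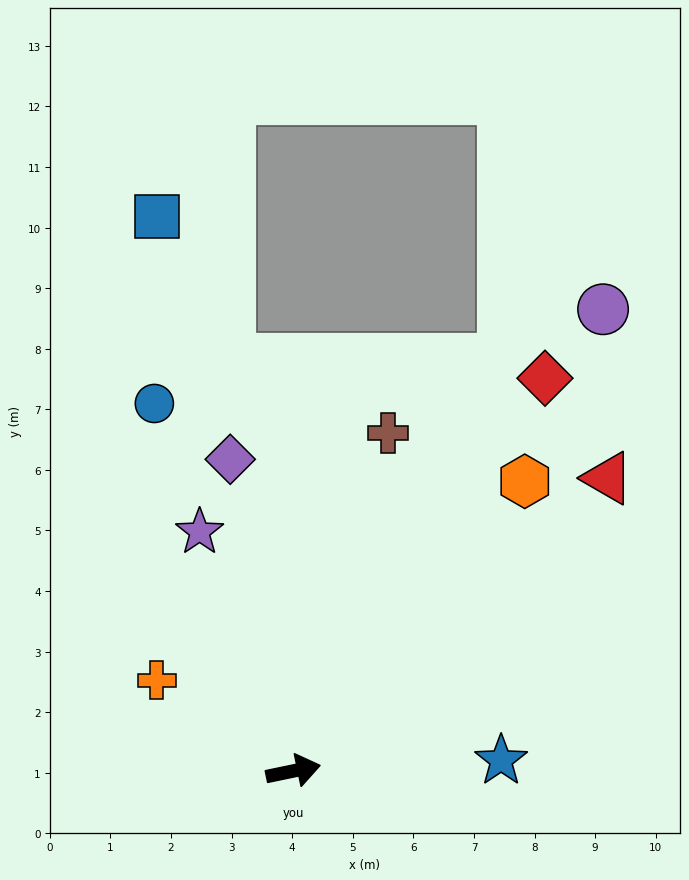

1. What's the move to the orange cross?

turn left 135°, forward 2.7 m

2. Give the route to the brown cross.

turn left 63°, forward 5.8 m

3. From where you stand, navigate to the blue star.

turn right 9°, forward 3.4 m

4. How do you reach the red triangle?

turn left 31°, forward 7.1 m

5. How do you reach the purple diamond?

turn left 90°, forward 5.2 m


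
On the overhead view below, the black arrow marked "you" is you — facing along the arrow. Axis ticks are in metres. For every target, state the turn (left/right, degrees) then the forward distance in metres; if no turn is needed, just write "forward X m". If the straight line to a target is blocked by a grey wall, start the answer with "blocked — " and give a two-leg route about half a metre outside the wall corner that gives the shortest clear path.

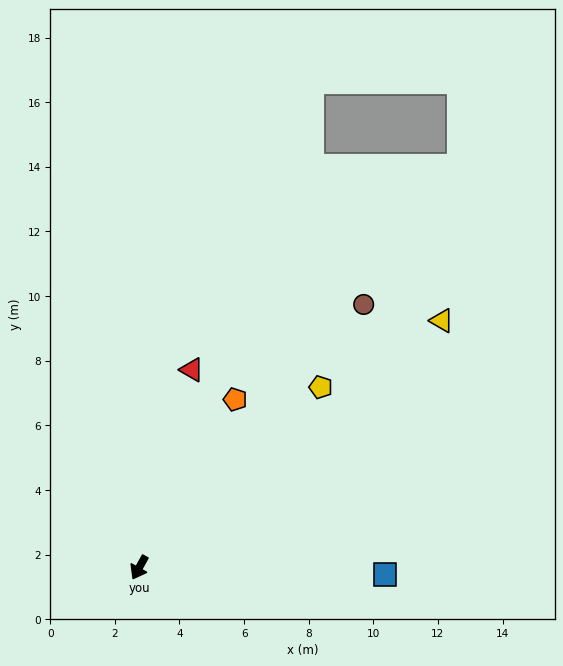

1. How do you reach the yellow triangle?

turn left 158°, forward 12.1 m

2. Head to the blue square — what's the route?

turn left 117°, forward 7.6 m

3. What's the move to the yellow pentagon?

turn left 164°, forward 7.9 m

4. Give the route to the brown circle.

turn left 168°, forward 10.7 m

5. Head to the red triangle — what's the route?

turn right 166°, forward 6.3 m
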